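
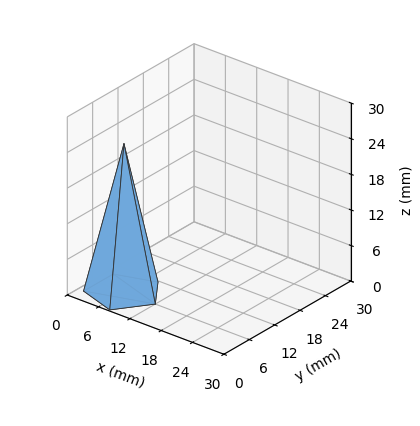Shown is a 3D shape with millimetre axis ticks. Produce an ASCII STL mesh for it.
Reading the render: the shape is a regular 5-sided pyramid, base circumscribed radius ≈ 6 mm, apex at z ≈ 25 mm (dimensions read to the nearest mm from the axis ticks). For the STL, each face is triangulated and given an outward normal.

solid part
  facet normal 0.0000 0.0000 -1.0000
    outer loop
      vertex 1.1 9.5 0.0
      vertex 7.9 11.7 0.0
      vertex 12.0 6.0 0.0
    endloop
  endfacet
  facet normal 0.0000 0.0000 -1.0000
    outer loop
      vertex 1.1 2.5 0.0
      vertex 1.1 9.5 0.0
      vertex 12.0 6.0 0.0
    endloop
  endfacet
  facet normal 0.0000 0.0000 -1.0000
    outer loop
      vertex 7.9 0.3 0.0
      vertex 1.1 2.5 0.0
      vertex 12.0 6.0 0.0
    endloop
  endfacet
  facet normal 0.7968 0.5732 0.1912
    outer loop
      vertex 12.0 6.0 0.0
      vertex 7.9 11.7 0.0
      vertex 6.0 6.0 25.0
    endloop
  endfacet
  facet normal -0.3022 0.9341 0.1900
    outer loop
      vertex 7.9 11.7 0.0
      vertex 1.1 9.5 0.0
      vertex 6.0 6.0 25.0
    endloop
  endfacet
  facet normal -0.9813 0.0000 0.1923
    outer loop
      vertex 1.1 9.5 0.0
      vertex 1.1 2.5 0.0
      vertex 6.0 6.0 25.0
    endloop
  endfacet
  facet normal -0.3022 -0.9341 0.1900
    outer loop
      vertex 1.1 2.5 0.0
      vertex 7.9 0.3 0.0
      vertex 6.0 6.0 25.0
    endloop
  endfacet
  facet normal 0.7968 -0.5732 0.1912
    outer loop
      vertex 7.9 0.3 0.0
      vertex 12.0 6.0 0.0
      vertex 6.0 6.0 25.0
    endloop
  endfacet
endsolid part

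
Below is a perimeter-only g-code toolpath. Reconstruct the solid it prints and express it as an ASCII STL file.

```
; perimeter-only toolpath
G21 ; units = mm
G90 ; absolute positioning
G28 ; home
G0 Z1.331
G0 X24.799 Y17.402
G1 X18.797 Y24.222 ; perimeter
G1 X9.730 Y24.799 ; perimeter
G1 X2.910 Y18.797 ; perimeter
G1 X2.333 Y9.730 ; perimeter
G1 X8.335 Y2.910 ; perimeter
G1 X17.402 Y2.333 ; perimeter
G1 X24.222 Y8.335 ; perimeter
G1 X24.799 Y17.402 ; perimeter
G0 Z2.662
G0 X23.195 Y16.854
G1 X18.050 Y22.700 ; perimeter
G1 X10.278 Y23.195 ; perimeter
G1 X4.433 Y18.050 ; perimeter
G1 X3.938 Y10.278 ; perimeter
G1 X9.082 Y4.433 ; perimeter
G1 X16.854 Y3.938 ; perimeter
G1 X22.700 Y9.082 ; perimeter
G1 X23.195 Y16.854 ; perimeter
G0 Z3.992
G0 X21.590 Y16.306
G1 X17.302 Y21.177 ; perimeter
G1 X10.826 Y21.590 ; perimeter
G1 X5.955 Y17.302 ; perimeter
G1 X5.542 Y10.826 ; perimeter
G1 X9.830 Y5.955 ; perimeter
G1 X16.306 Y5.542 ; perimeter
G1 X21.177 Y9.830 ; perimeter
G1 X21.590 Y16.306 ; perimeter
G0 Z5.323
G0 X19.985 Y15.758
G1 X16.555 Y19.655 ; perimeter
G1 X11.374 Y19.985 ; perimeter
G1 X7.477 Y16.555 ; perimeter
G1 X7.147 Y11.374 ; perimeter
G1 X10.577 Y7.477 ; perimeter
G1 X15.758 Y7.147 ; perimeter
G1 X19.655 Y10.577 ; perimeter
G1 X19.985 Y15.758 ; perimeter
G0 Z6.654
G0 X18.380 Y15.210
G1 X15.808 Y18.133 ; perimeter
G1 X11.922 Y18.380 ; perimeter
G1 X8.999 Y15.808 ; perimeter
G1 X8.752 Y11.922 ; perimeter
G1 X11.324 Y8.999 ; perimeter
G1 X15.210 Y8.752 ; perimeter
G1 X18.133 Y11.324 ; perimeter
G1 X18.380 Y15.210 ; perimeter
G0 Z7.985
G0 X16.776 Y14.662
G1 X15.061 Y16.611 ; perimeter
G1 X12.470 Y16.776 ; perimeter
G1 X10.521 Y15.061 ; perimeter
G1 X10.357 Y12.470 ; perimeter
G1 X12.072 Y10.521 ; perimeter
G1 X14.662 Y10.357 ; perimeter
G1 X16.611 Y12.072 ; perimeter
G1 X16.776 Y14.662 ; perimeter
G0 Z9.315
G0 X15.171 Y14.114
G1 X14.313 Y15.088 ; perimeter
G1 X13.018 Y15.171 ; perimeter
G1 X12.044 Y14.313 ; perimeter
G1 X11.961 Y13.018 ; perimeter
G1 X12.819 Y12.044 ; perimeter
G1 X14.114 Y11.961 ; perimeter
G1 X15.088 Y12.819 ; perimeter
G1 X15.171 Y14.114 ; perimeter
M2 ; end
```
solid part
  facet normal 0.0000 0.0000 -1.0000
    outer loop
      vertex 9.182 26.404 0.000
      vertex 19.544 25.744 0.000
      vertex 26.404 17.950 0.000
    endloop
  endfacet
  facet normal 0.0000 0.0000 -1.0000
    outer loop
      vertex 1.388 19.544 0.000
      vertex 9.182 26.404 0.000
      vertex 26.404 17.950 0.000
    endloop
  endfacet
  facet normal 0.0000 0.0000 -1.0000
    outer loop
      vertex 0.728 9.182 0.000
      vertex 1.388 19.544 0.000
      vertex 26.404 17.950 0.000
    endloop
  endfacet
  facet normal 0.0000 0.0000 -1.0000
    outer loop
      vertex 7.588 1.388 0.000
      vertex 0.728 9.182 0.000
      vertex 26.404 17.950 0.000
    endloop
  endfacet
  facet normal 0.0000 0.0000 -1.0000
    outer loop
      vertex 17.950 0.728 0.000
      vertex 7.588 1.388 0.000
      vertex 26.404 17.950 0.000
    endloop
  endfacet
  facet normal 0.0000 0.0000 -1.0000
    outer loop
      vertex 25.744 7.588 0.000
      vertex 17.950 0.728 0.000
      vertex 26.404 17.950 0.000
    endloop
  endfacet
  facet normal 0.4860 0.4277 0.7622
    outer loop
      vertex 26.404 17.950 0.000
      vertex 19.544 25.744 0.000
      vertex 13.566 13.566 10.646
    endloop
  endfacet
  facet normal 0.0412 0.6461 0.7622
    outer loop
      vertex 19.544 25.744 0.000
      vertex 9.182 26.404 0.000
      vertex 13.566 13.566 10.646
    endloop
  endfacet
  facet normal -0.4277 0.4860 0.7622
    outer loop
      vertex 9.182 26.404 0.000
      vertex 1.388 19.544 0.000
      vertex 13.566 13.566 10.646
    endloop
  endfacet
  facet normal -0.6461 0.0412 0.7622
    outer loop
      vertex 1.388 19.544 0.000
      vertex 0.728 9.182 0.000
      vertex 13.566 13.566 10.646
    endloop
  endfacet
  facet normal -0.4860 -0.4277 0.7622
    outer loop
      vertex 0.728 9.182 0.000
      vertex 7.588 1.388 0.000
      vertex 13.566 13.566 10.646
    endloop
  endfacet
  facet normal -0.0412 -0.6461 0.7622
    outer loop
      vertex 7.588 1.388 0.000
      vertex 17.950 0.728 0.000
      vertex 13.566 13.566 10.646
    endloop
  endfacet
  facet normal 0.4277 -0.4860 0.7622
    outer loop
      vertex 17.950 0.728 0.000
      vertex 25.744 7.588 0.000
      vertex 13.566 13.566 10.646
    endloop
  endfacet
  facet normal 0.6461 -0.0412 0.7622
    outer loop
      vertex 25.744 7.588 0.000
      vertex 26.404 17.950 0.000
      vertex 13.566 13.566 10.646
    endloop
  endfacet
endsolid part

The G0 Z moves step by Δz≈1.331 mm. The G1 loops shrink linearly with z, so the solid tapers from its base footprint up to z≈10.6. Closing with a flat bottom cap and the tapered top and triangulating gives 14 facets — a regular 8-sided pyramid, base circumscribed radius ≈ 13.6 mm, apex at z ≈ 10.6 mm.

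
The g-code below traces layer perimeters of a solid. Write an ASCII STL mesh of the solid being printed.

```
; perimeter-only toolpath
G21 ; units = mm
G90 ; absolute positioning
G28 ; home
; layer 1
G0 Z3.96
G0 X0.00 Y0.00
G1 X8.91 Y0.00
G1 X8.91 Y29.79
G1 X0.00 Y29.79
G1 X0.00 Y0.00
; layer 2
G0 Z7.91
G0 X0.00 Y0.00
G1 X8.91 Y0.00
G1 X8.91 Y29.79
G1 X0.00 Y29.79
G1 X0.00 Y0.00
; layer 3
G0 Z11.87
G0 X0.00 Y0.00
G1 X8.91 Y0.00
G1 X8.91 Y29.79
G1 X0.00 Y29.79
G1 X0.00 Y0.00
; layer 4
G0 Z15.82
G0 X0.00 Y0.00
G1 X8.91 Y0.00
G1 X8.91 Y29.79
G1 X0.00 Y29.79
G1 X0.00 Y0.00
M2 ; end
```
solid part
  facet normal 0.0000 0.0000 -1.0000
    outer loop
      vertex 8.91 29.79 0.00
      vertex 8.91 0.00 0.00
      vertex 0.00 0.00 0.00
    endloop
  endfacet
  facet normal 0.0000 0.0000 -1.0000
    outer loop
      vertex 0.00 29.79 0.00
      vertex 8.91 29.79 0.00
      vertex 0.00 0.00 0.00
    endloop
  endfacet
  facet normal 0.0000 0.0000 1.0000
    outer loop
      vertex 0.00 0.00 15.82
      vertex 8.91 0.00 15.82
      vertex 8.91 29.79 15.82
    endloop
  endfacet
  facet normal 0.0000 0.0000 1.0000
    outer loop
      vertex 0.00 0.00 15.82
      vertex 8.91 29.79 15.82
      vertex 0.00 29.79 15.82
    endloop
  endfacet
  facet normal 0.0000 -1.0000 0.0000
    outer loop
      vertex 0.00 0.00 0.00
      vertex 8.91 0.00 0.00
      vertex 8.91 0.00 15.82
    endloop
  endfacet
  facet normal 0.0000 -1.0000 0.0000
    outer loop
      vertex 0.00 0.00 0.00
      vertex 8.91 0.00 15.82
      vertex 0.00 0.00 15.82
    endloop
  endfacet
  facet normal 0.0000 1.0000 0.0000
    outer loop
      vertex 8.91 29.79 15.82
      vertex 8.91 29.79 0.00
      vertex 0.00 29.79 0.00
    endloop
  endfacet
  facet normal 0.0000 1.0000 0.0000
    outer loop
      vertex 0.00 29.79 15.82
      vertex 8.91 29.79 15.82
      vertex 0.00 29.79 0.00
    endloop
  endfacet
  facet normal -1.0000 0.0000 0.0000
    outer loop
      vertex 0.00 29.79 15.82
      vertex 0.00 29.79 0.00
      vertex 0.00 0.00 0.00
    endloop
  endfacet
  facet normal -1.0000 0.0000 0.0000
    outer loop
      vertex 0.00 0.00 15.82
      vertex 0.00 29.79 15.82
      vertex 0.00 0.00 0.00
    endloop
  endfacet
  facet normal 1.0000 0.0000 0.0000
    outer loop
      vertex 8.91 0.00 0.00
      vertex 8.91 29.79 0.00
      vertex 8.91 29.79 15.82
    endloop
  endfacet
  facet normal 1.0000 0.0000 0.0000
    outer loop
      vertex 8.91 0.00 0.00
      vertex 8.91 29.79 15.82
      vertex 8.91 0.00 15.82
    endloop
  endfacet
endsolid part

The G0 Z moves step by Δz≈3.96 mm. Every layer's G1 loop is the same polygon, so the solid is a straight extrusion of it from z=0 to z≈15.8. Closing with flat bottom and top caps and triangulating gives 12 facets — a rectangular box, roughly 8.91 × 29.8 mm footprint and 15.8 mm tall.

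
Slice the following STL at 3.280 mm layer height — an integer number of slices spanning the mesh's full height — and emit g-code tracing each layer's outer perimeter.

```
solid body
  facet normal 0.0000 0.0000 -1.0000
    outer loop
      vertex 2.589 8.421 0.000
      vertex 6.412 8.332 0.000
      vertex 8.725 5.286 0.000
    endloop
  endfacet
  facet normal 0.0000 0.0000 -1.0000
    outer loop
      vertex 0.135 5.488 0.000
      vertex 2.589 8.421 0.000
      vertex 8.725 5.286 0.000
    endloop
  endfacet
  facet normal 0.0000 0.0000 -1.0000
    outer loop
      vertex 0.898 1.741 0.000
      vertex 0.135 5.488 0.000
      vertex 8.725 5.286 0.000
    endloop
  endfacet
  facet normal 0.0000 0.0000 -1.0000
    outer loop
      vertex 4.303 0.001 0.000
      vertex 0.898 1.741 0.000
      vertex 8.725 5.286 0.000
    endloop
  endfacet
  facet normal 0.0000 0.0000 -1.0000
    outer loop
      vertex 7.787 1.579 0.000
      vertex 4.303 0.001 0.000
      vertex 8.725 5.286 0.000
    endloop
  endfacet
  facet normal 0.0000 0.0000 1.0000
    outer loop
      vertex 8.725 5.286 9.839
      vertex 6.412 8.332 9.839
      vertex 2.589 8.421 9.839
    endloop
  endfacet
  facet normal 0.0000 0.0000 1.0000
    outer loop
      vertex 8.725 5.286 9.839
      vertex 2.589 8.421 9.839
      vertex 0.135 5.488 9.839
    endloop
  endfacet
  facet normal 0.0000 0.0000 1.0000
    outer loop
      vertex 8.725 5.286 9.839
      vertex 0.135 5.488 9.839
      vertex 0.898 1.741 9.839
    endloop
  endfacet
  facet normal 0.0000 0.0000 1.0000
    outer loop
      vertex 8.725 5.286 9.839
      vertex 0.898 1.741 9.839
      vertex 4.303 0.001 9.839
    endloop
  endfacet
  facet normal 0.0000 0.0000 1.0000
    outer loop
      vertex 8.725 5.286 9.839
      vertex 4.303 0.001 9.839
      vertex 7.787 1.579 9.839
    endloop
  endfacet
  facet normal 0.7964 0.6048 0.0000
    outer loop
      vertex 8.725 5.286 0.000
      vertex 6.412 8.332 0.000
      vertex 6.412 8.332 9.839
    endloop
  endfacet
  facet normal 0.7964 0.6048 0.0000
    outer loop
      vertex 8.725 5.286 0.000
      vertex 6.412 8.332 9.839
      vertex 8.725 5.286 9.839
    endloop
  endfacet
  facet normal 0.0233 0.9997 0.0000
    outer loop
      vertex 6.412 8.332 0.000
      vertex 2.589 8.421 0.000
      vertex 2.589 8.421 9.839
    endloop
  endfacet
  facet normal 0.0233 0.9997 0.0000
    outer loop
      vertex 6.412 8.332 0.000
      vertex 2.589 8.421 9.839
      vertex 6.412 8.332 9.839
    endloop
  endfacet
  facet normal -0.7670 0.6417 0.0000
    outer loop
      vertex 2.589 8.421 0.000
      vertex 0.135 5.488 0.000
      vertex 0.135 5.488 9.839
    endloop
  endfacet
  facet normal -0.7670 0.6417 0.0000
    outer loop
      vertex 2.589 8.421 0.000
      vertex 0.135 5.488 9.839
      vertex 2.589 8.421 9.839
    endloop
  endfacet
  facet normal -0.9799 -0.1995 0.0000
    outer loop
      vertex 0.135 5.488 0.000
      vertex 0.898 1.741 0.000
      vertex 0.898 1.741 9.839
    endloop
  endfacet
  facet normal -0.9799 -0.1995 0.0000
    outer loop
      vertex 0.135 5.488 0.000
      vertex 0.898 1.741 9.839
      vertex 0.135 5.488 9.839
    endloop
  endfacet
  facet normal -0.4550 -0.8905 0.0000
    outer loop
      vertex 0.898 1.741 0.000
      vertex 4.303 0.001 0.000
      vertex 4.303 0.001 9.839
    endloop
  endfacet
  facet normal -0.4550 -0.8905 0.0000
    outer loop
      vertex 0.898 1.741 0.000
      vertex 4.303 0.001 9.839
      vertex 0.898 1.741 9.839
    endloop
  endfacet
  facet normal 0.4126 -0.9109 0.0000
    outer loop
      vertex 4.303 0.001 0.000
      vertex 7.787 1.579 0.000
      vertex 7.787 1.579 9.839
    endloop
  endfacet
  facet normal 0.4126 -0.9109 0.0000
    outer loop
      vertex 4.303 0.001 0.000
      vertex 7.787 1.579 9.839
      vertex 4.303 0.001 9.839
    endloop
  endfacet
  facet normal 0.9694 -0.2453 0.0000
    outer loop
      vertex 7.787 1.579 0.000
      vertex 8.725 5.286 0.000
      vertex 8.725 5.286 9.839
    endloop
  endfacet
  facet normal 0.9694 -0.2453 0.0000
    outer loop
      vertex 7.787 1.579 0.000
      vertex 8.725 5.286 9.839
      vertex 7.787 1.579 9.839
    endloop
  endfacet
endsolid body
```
; perimeter-only toolpath
G21 ; units = mm
G90 ; absolute positioning
G28 ; home
; layer 1
G0 Z3.280
G0 X8.725 Y5.286
G1 X6.412 Y8.332
G1 X2.589 Y8.421
G1 X0.135 Y5.488
G1 X0.898 Y1.741
G1 X4.303 Y0.001
G1 X7.787 Y1.579
G1 X8.725 Y5.286
; layer 2
G0 Z6.559
G0 X8.725 Y5.286
G1 X6.412 Y8.332
G1 X2.589 Y8.421
G1 X0.135 Y5.488
G1 X0.898 Y1.741
G1 X4.303 Y0.001
G1 X7.787 Y1.579
G1 X8.725 Y5.286
; layer 3
G0 Z9.839
G0 X8.725 Y5.286
G1 X6.412 Y8.332
G1 X2.589 Y8.421
G1 X0.135 Y5.488
G1 X0.898 Y1.741
G1 X4.303 Y0.001
G1 X7.787 Y1.579
G1 X8.725 Y5.286
M2 ; end

The solid is a regular 7-sided prism (a cylinder approximated with 7 flat sides), circumscribed radius ≈ 4.41 mm, height ≈ 9.84 mm. Slicing at Δz = 3.280 mm — 3 equal slices spanning the solid's height, so layer i sits at z = i·h/3 — gives 3 non-empty perimeters. Each is a 7-segment closed polygon; G0 lifts to the layer z and rapids to the start vertex, then G1 traces the edges.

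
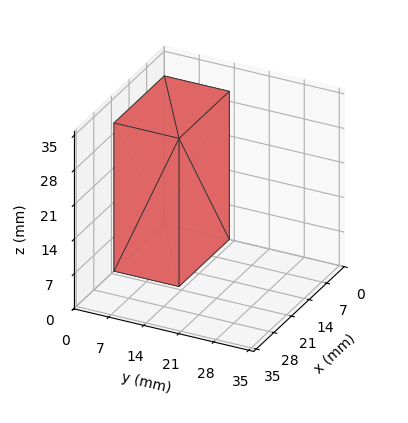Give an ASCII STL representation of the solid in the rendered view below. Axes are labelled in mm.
Reading the render: the shape is a rectangular box, roughly 20 × 13 mm footprint and 30 mm tall (dimensions read to the nearest mm from the axis ticks). For the STL, each face is triangulated and given an outward normal.

solid part
  facet normal 0.0000 0.0000 -1.0000
    outer loop
      vertex 20.0 13.0 0.0
      vertex 20.0 0.0 0.0
      vertex 0.0 0.0 0.0
    endloop
  endfacet
  facet normal 0.0000 0.0000 -1.0000
    outer loop
      vertex 0.0 13.0 0.0
      vertex 20.0 13.0 0.0
      vertex 0.0 0.0 0.0
    endloop
  endfacet
  facet normal 0.0000 0.0000 1.0000
    outer loop
      vertex 0.0 0.0 30.0
      vertex 20.0 0.0 30.0
      vertex 20.0 13.0 30.0
    endloop
  endfacet
  facet normal 0.0000 0.0000 1.0000
    outer loop
      vertex 0.0 0.0 30.0
      vertex 20.0 13.0 30.0
      vertex 0.0 13.0 30.0
    endloop
  endfacet
  facet normal 0.0000 -1.0000 0.0000
    outer loop
      vertex 0.0 0.0 0.0
      vertex 20.0 0.0 0.0
      vertex 20.0 0.0 30.0
    endloop
  endfacet
  facet normal 0.0000 -1.0000 0.0000
    outer loop
      vertex 0.0 0.0 0.0
      vertex 20.0 0.0 30.0
      vertex 0.0 0.0 30.0
    endloop
  endfacet
  facet normal 0.0000 1.0000 0.0000
    outer loop
      vertex 20.0 13.0 30.0
      vertex 20.0 13.0 0.0
      vertex 0.0 13.0 0.0
    endloop
  endfacet
  facet normal 0.0000 1.0000 0.0000
    outer loop
      vertex 0.0 13.0 30.0
      vertex 20.0 13.0 30.0
      vertex 0.0 13.0 0.0
    endloop
  endfacet
  facet normal -1.0000 0.0000 0.0000
    outer loop
      vertex 0.0 13.0 30.0
      vertex 0.0 13.0 0.0
      vertex 0.0 0.0 0.0
    endloop
  endfacet
  facet normal -1.0000 0.0000 0.0000
    outer loop
      vertex 0.0 0.0 30.0
      vertex 0.0 13.0 30.0
      vertex 0.0 0.0 0.0
    endloop
  endfacet
  facet normal 1.0000 0.0000 0.0000
    outer loop
      vertex 20.0 0.0 0.0
      vertex 20.0 13.0 0.0
      vertex 20.0 13.0 30.0
    endloop
  endfacet
  facet normal 1.0000 0.0000 0.0000
    outer loop
      vertex 20.0 0.0 0.0
      vertex 20.0 13.0 30.0
      vertex 20.0 0.0 30.0
    endloop
  endfacet
endsolid part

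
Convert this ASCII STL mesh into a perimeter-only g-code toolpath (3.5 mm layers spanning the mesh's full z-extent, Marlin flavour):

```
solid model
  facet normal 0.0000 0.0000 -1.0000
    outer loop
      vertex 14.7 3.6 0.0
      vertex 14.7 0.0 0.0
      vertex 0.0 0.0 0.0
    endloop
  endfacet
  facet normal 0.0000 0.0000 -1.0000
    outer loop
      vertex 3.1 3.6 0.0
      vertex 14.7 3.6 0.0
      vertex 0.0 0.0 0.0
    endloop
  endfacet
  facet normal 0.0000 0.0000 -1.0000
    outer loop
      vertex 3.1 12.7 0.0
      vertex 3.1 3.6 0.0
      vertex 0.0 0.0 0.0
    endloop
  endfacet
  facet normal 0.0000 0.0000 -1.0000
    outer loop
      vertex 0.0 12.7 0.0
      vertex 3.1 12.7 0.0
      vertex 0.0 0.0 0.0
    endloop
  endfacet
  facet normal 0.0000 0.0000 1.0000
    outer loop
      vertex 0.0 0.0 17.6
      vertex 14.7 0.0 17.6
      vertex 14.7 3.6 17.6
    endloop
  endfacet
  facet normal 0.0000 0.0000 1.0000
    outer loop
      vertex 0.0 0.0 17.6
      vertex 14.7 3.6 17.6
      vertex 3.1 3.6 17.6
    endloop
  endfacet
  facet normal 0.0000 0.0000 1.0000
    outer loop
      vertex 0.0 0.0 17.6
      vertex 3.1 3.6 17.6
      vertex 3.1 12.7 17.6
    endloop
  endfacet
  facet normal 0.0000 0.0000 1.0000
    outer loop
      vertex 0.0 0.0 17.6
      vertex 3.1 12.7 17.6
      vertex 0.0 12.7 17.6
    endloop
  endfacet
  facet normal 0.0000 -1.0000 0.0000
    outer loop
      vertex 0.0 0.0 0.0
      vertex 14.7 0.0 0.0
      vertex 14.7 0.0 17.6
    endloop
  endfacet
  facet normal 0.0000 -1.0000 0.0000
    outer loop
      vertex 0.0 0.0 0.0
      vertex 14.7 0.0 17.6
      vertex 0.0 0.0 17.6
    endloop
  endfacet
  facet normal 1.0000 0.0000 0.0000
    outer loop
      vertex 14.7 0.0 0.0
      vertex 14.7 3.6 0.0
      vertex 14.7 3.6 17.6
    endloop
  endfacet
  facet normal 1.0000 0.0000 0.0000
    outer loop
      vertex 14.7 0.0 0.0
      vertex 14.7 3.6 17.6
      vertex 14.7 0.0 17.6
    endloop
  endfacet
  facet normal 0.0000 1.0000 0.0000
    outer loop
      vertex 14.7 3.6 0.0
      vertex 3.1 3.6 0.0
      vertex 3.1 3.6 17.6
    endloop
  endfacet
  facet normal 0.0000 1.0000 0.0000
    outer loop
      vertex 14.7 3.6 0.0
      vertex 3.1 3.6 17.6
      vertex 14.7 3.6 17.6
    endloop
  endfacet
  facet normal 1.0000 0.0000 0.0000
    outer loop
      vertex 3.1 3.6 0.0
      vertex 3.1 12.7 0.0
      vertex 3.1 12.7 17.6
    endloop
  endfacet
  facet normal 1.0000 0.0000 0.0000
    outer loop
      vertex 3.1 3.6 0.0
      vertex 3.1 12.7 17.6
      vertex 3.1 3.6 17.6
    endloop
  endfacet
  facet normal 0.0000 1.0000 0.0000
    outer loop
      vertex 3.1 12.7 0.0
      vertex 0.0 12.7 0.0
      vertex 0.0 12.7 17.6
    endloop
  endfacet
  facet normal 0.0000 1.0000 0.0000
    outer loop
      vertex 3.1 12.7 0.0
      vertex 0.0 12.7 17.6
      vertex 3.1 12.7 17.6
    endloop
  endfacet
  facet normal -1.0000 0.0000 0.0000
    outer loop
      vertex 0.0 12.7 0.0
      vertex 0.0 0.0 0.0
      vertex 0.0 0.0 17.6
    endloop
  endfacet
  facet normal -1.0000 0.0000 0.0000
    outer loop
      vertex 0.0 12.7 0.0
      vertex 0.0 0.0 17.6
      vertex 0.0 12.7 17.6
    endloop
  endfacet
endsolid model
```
; perimeter-only toolpath
G21 ; units = mm
G90 ; absolute positioning
G28 ; home
; layer 1
G0 Z3.5
G0 X0.0 Y0.0
G1 X14.7 Y0.0
G1 X14.7 Y3.6
G1 X3.1 Y3.6
G1 X3.1 Y12.7
G1 X0.0 Y12.7
G1 X0.0 Y0.0
; layer 2
G0 Z7.0
G0 X0.0 Y0.0
G1 X14.7 Y0.0
G1 X14.7 Y3.6
G1 X3.1 Y3.6
G1 X3.1 Y12.7
G1 X0.0 Y12.7
G1 X0.0 Y0.0
; layer 3
G0 Z10.6
G0 X0.0 Y0.0
G1 X14.7 Y0.0
G1 X14.7 Y3.6
G1 X3.1 Y3.6
G1 X3.1 Y12.7
G1 X0.0 Y12.7
G1 X0.0 Y0.0
; layer 4
G0 Z14.1
G0 X0.0 Y0.0
G1 X14.7 Y0.0
G1 X14.7 Y3.6
G1 X3.1 Y3.6
G1 X3.1 Y12.7
G1 X0.0 Y12.7
G1 X0.0 Y0.0
; layer 5
G0 Z17.6
G0 X0.0 Y0.0
G1 X14.7 Y0.0
G1 X14.7 Y3.6
G1 X3.1 Y3.6
G1 X3.1 Y12.7
G1 X0.0 Y12.7
G1 X0.0 Y0.0
M2 ; end

The solid is an L-shaped prism: outer 14.7 × 12.7 mm, arm thicknesses ≈ 3.6 mm (horizontal) and 3.1 mm (vertical), extruded 17.6 mm in z. Slicing at Δz = 3.5 mm — 5 equal slices spanning the solid's height, so layer i sits at z = i·h/5 — gives 5 non-empty perimeters. Each is a 6-segment closed polygon; G0 lifts to the layer z and rapids to the start vertex, then G1 traces the edges.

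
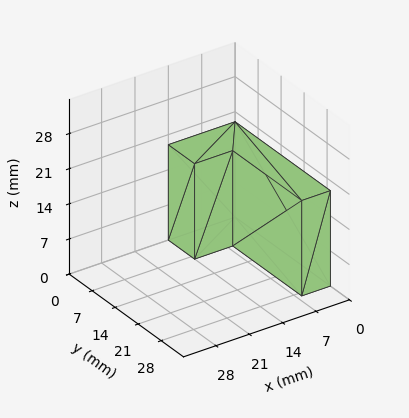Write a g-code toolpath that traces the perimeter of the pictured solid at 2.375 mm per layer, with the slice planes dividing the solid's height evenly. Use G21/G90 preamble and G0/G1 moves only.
Reading the render: the shape is an L-shaped prism: outer 14 × 29 mm, arm thicknesses ≈ 8 mm (horizontal) and 6 mm (vertical), extruded 19 mm in z (dimensions read to the nearest mm from the axis ticks). For the g-code, the solid's height is divided into equal slices at the stated Δz and each level perimeter traced with G1 moves after a G0 lift.

; perimeter-only toolpath
G21 ; units = mm
G90 ; absolute positioning
G28 ; home
; layer 1
G0 Z2.375
G0 X0.000 Y0.000
G1 X14.000 Y0.000
G1 X14.000 Y8.000
G1 X6.000 Y8.000
G1 X6.000 Y29.000
G1 X0.000 Y29.000
G1 X0.000 Y0.000
; layer 2
G0 Z4.750
G0 X0.000 Y0.000
G1 X14.000 Y0.000
G1 X14.000 Y8.000
G1 X6.000 Y8.000
G1 X6.000 Y29.000
G1 X0.000 Y29.000
G1 X0.000 Y0.000
; layer 3
G0 Z7.125
G0 X0.000 Y0.000
G1 X14.000 Y0.000
G1 X14.000 Y8.000
G1 X6.000 Y8.000
G1 X6.000 Y29.000
G1 X0.000 Y29.000
G1 X0.000 Y0.000
; layer 4
G0 Z9.500
G0 X0.000 Y0.000
G1 X14.000 Y0.000
G1 X14.000 Y8.000
G1 X6.000 Y8.000
G1 X6.000 Y29.000
G1 X0.000 Y29.000
G1 X0.000 Y0.000
; layer 5
G0 Z11.875
G0 X0.000 Y0.000
G1 X14.000 Y0.000
G1 X14.000 Y8.000
G1 X6.000 Y8.000
G1 X6.000 Y29.000
G1 X0.000 Y29.000
G1 X0.000 Y0.000
; layer 6
G0 Z14.250
G0 X0.000 Y0.000
G1 X14.000 Y0.000
G1 X14.000 Y8.000
G1 X6.000 Y8.000
G1 X6.000 Y29.000
G1 X0.000 Y29.000
G1 X0.000 Y0.000
; layer 7
G0 Z16.625
G0 X0.000 Y0.000
G1 X14.000 Y0.000
G1 X14.000 Y8.000
G1 X6.000 Y8.000
G1 X6.000 Y29.000
G1 X0.000 Y29.000
G1 X0.000 Y0.000
; layer 8
G0 Z19.000
G0 X0.000 Y0.000
G1 X14.000 Y0.000
G1 X14.000 Y8.000
G1 X6.000 Y8.000
G1 X6.000 Y29.000
G1 X0.000 Y29.000
G1 X0.000 Y0.000
M2 ; end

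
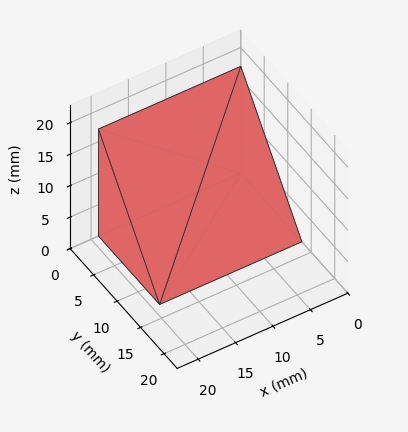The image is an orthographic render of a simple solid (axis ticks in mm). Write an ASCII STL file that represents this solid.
Reading the render: the shape is a wedge (ramp): 19 × 13 mm base, rising to 17 mm along the y=0 edge and sloping linearly to z=0 at y=13 (dimensions read to the nearest mm from the axis ticks). For the STL, each face is triangulated and given an outward normal.

solid part
  facet normal 0.0000 0.0000 -1.0000
    outer loop
      vertex 19.00 13.00 0.00
      vertex 19.00 0.00 0.00
      vertex 0.00 0.00 0.00
    endloop
  endfacet
  facet normal 0.0000 0.0000 -1.0000
    outer loop
      vertex 0.00 13.00 0.00
      vertex 19.00 13.00 0.00
      vertex 0.00 0.00 0.00
    endloop
  endfacet
  facet normal 0.0000 -1.0000 0.0000
    outer loop
      vertex 0.00 0.00 0.00
      vertex 19.00 0.00 0.00
      vertex 19.00 0.00 17.00
    endloop
  endfacet
  facet normal 0.0000 -1.0000 0.0000
    outer loop
      vertex 0.00 0.00 0.00
      vertex 19.00 0.00 17.00
      vertex 0.00 0.00 17.00
    endloop
  endfacet
  facet normal 0.0000 0.7944 0.6075
    outer loop
      vertex 0.00 0.00 17.00
      vertex 19.00 0.00 17.00
      vertex 19.00 13.00 0.00
    endloop
  endfacet
  facet normal 0.0000 0.7944 0.6075
    outer loop
      vertex 0.00 0.00 17.00
      vertex 19.00 13.00 0.00
      vertex 0.00 13.00 0.00
    endloop
  endfacet
  facet normal -1.0000 0.0000 0.0000
    outer loop
      vertex 0.00 0.00 17.00
      vertex 0.00 13.00 0.00
      vertex 0.00 0.00 0.00
    endloop
  endfacet
  facet normal 1.0000 0.0000 0.0000
    outer loop
      vertex 19.00 0.00 0.00
      vertex 19.00 13.00 0.00
      vertex 19.00 0.00 17.00
    endloop
  endfacet
endsolid part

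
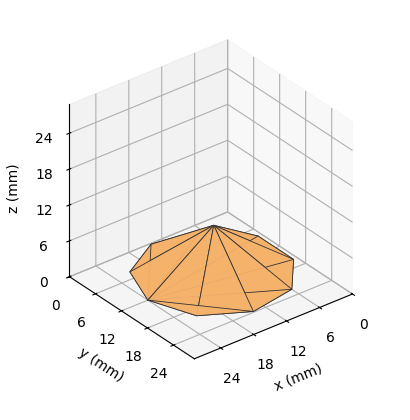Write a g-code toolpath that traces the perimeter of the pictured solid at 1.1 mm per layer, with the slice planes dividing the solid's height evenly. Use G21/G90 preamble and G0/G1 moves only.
Reading the render: the shape is a regular 9-sided pyramid, base circumscribed radius ≈ 12 mm, apex at z ≈ 8 mm (dimensions read to the nearest mm from the axis ticks). For the g-code, the solid's height is divided into equal slices at the stated Δz and each level perimeter traced with G1 moves after a G0 lift.

; perimeter-only toolpath
G21 ; units = mm
G90 ; absolute positioning
G28 ; home
; layer 1
G0 Z1.1
G0 X22.3 Y12.0
G1 X19.9 Y18.6
G1 X13.8 Y22.1
G1 X6.9 Y20.9
G1 X2.3 Y15.5
G1 X2.3 Y8.5
G1 X6.9 Y3.1
G1 X13.8 Y1.9
G1 X19.9 Y5.4
G1 X22.3 Y12.0
; layer 2
G0 Z2.3
G0 X20.6 Y12.0
G1 X18.6 Y17.5
G1 X13.5 Y20.4
G1 X7.7 Y19.4
G1 X3.9 Y14.9
G1 X3.9 Y9.1
G1 X7.7 Y4.6
G1 X13.5 Y3.6
G1 X18.6 Y6.5
G1 X20.6 Y12.0
; layer 3
G0 Z3.4
G0 X18.9 Y12.0
G1 X17.3 Y16.4
G1 X13.2 Y18.7
G1 X8.6 Y17.9
G1 X5.5 Y14.3
G1 X5.5 Y9.7
G1 X8.6 Y6.1
G1 X13.2 Y5.3
G1 X17.3 Y7.6
G1 X18.9 Y12.0
; layer 4
G0 Z4.6
G0 X17.1 Y12.0
G1 X15.9 Y15.3
G1 X12.9 Y17.1
G1 X9.4 Y16.5
G1 X7.2 Y13.8
G1 X7.2 Y10.2
G1 X9.4 Y7.5
G1 X12.9 Y6.9
G1 X15.9 Y8.7
G1 X17.1 Y12.0
; layer 5
G0 Z5.7
G0 X15.4 Y12.0
G1 X14.6 Y14.2
G1 X12.6 Y15.4
G1 X10.3 Y15.0
G1 X8.8 Y13.2
G1 X8.8 Y10.8
G1 X10.3 Y9.0
G1 X12.6 Y8.6
G1 X14.6 Y9.8
G1 X15.4 Y12.0
; layer 6
G0 Z6.9
G0 X13.7 Y12.0
G1 X13.3 Y13.1
G1 X12.3 Y13.7
G1 X11.1 Y13.5
G1 X10.4 Y12.6
G1 X10.4 Y11.4
G1 X11.1 Y10.5
G1 X12.3 Y10.3
G1 X13.3 Y10.9
G1 X13.7 Y12.0
M2 ; end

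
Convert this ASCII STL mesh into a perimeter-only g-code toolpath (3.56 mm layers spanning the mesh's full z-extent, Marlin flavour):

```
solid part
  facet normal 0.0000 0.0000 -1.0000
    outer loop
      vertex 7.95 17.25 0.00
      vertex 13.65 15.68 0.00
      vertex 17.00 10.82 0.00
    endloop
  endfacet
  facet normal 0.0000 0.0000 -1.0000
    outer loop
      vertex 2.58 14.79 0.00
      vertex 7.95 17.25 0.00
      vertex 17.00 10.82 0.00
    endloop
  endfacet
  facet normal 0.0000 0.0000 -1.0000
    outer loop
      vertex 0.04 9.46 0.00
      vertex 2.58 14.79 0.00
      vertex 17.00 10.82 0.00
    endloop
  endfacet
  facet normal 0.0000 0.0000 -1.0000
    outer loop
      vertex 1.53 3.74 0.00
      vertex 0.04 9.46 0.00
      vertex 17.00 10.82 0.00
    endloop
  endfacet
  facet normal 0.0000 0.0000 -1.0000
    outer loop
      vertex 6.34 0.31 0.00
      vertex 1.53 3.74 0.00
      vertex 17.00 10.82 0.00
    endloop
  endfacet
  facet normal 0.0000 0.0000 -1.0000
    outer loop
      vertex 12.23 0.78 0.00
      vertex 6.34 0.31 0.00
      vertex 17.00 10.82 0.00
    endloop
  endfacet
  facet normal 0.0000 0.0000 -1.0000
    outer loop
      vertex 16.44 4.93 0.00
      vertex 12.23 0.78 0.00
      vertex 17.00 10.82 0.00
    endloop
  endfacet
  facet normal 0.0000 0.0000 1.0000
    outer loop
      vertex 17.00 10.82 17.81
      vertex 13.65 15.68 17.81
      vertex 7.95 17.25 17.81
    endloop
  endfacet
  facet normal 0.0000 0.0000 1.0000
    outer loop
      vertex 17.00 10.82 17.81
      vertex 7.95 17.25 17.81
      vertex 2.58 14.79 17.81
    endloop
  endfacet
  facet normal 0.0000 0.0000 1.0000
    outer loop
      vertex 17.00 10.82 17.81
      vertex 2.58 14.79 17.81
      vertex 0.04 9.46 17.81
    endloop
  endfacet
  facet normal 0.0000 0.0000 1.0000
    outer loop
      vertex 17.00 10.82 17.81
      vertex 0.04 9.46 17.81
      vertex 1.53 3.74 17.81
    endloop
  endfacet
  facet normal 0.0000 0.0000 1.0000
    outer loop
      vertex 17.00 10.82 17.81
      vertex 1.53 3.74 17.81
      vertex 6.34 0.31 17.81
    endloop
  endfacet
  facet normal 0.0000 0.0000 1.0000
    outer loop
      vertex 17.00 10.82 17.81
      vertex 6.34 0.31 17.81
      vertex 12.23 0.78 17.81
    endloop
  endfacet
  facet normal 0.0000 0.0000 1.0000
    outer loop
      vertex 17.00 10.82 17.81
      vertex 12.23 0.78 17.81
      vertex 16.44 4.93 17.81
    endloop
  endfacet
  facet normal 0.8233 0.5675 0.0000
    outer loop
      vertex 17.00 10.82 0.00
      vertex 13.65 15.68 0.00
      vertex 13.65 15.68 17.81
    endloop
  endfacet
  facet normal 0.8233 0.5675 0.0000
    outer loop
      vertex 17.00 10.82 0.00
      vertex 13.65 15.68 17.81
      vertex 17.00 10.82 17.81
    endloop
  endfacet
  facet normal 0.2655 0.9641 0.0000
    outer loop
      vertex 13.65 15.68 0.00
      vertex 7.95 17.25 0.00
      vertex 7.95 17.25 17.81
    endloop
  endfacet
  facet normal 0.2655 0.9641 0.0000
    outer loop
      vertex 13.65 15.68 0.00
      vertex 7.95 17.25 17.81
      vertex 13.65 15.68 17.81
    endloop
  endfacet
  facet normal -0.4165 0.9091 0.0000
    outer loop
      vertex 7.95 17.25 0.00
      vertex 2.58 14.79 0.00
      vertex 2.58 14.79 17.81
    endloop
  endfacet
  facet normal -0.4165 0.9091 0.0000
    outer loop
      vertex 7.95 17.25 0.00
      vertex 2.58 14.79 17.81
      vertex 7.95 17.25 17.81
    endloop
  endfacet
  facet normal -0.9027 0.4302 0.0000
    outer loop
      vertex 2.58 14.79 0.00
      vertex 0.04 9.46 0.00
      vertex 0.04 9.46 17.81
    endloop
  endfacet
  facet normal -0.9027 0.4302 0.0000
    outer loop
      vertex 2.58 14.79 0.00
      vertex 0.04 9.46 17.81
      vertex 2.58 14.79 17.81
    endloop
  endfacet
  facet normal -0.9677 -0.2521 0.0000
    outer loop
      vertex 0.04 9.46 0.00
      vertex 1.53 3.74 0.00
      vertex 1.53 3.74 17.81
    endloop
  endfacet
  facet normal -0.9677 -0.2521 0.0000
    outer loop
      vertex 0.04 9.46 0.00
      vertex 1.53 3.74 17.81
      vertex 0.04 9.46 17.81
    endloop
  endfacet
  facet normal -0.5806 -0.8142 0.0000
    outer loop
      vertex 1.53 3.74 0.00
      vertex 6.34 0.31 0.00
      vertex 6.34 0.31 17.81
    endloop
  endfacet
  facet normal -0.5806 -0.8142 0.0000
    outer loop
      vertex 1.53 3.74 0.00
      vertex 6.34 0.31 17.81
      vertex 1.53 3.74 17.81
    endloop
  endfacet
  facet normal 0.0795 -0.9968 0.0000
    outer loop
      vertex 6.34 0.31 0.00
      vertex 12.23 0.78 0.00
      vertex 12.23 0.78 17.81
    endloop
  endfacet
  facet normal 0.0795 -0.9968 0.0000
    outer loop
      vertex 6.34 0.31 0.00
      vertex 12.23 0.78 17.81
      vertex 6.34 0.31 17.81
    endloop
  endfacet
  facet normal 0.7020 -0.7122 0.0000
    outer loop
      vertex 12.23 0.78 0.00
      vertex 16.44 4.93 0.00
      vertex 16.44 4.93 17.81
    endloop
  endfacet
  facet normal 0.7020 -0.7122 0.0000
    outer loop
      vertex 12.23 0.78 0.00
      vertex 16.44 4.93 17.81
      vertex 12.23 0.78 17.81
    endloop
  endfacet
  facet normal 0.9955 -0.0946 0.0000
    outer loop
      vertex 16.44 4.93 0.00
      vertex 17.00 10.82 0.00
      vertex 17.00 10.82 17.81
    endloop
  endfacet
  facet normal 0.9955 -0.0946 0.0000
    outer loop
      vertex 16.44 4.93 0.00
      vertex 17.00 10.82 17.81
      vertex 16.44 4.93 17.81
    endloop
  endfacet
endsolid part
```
; perimeter-only toolpath
G21 ; units = mm
G90 ; absolute positioning
G28 ; home
; layer 1
G0 Z3.56
G0 X17.00 Y10.82
G1 X13.65 Y15.68
G1 X7.95 Y17.25
G1 X2.58 Y14.79
G1 X0.04 Y9.46
G1 X1.53 Y3.74
G1 X6.34 Y0.31
G1 X12.23 Y0.78
G1 X16.44 Y4.93
G1 X17.00 Y10.82
; layer 2
G0 Z7.12
G0 X17.00 Y10.82
G1 X13.65 Y15.68
G1 X7.95 Y17.25
G1 X2.58 Y14.79
G1 X0.04 Y9.46
G1 X1.53 Y3.74
G1 X6.34 Y0.31
G1 X12.23 Y0.78
G1 X16.44 Y4.93
G1 X17.00 Y10.82
; layer 3
G0 Z10.69
G0 X17.00 Y10.82
G1 X13.65 Y15.68
G1 X7.95 Y17.25
G1 X2.58 Y14.79
G1 X0.04 Y9.46
G1 X1.53 Y3.74
G1 X6.34 Y0.31
G1 X12.23 Y0.78
G1 X16.44 Y4.93
G1 X17.00 Y10.82
; layer 4
G0 Z14.25
G0 X17.00 Y10.82
G1 X13.65 Y15.68
G1 X7.95 Y17.25
G1 X2.58 Y14.79
G1 X0.04 Y9.46
G1 X1.53 Y3.74
G1 X6.34 Y0.31
G1 X12.23 Y0.78
G1 X16.44 Y4.93
G1 X17.00 Y10.82
; layer 5
G0 Z17.81
G0 X17.00 Y10.82
G1 X13.65 Y15.68
G1 X7.95 Y17.25
G1 X2.58 Y14.79
G1 X0.04 Y9.46
G1 X1.53 Y3.74
G1 X6.34 Y0.31
G1 X12.23 Y0.78
G1 X16.44 Y4.93
G1 X17.00 Y10.82
M2 ; end

The solid is a regular 9-sided prism (a cylinder approximated with 9 flat sides), circumscribed radius ≈ 8.64 mm, height ≈ 17.8 mm. Slicing at Δz = 3.56 mm — 5 equal slices spanning the solid's height, so layer i sits at z = i·h/5 — gives 5 non-empty perimeters. Each is a 9-segment closed polygon; G0 lifts to the layer z and rapids to the start vertex, then G1 traces the edges.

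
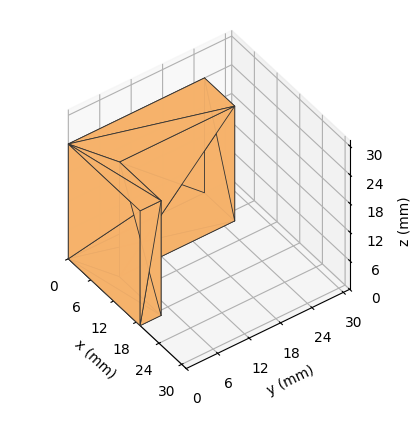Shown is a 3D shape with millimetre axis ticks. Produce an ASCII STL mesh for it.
Reading the render: the shape is an L-shaped prism: outer 19 × 26 mm, arm thicknesses ≈ 4 mm (horizontal) and 8 mm (vertical), extruded 24 mm in z (dimensions read to the nearest mm from the axis ticks). For the STL, each face is triangulated and given an outward normal.

solid part
  facet normal 0.0000 0.0000 -1.0000
    outer loop
      vertex 19.000 4.000 0.000
      vertex 19.000 0.000 0.000
      vertex 0.000 0.000 0.000
    endloop
  endfacet
  facet normal 0.0000 0.0000 -1.0000
    outer loop
      vertex 8.000 4.000 0.000
      vertex 19.000 4.000 0.000
      vertex 0.000 0.000 0.000
    endloop
  endfacet
  facet normal 0.0000 0.0000 -1.0000
    outer loop
      vertex 8.000 26.000 0.000
      vertex 8.000 4.000 0.000
      vertex 0.000 0.000 0.000
    endloop
  endfacet
  facet normal 0.0000 0.0000 -1.0000
    outer loop
      vertex 0.000 26.000 0.000
      vertex 8.000 26.000 0.000
      vertex 0.000 0.000 0.000
    endloop
  endfacet
  facet normal 0.0000 0.0000 1.0000
    outer loop
      vertex 0.000 0.000 24.000
      vertex 19.000 0.000 24.000
      vertex 19.000 4.000 24.000
    endloop
  endfacet
  facet normal 0.0000 0.0000 1.0000
    outer loop
      vertex 0.000 0.000 24.000
      vertex 19.000 4.000 24.000
      vertex 8.000 4.000 24.000
    endloop
  endfacet
  facet normal 0.0000 0.0000 1.0000
    outer loop
      vertex 0.000 0.000 24.000
      vertex 8.000 4.000 24.000
      vertex 8.000 26.000 24.000
    endloop
  endfacet
  facet normal 0.0000 0.0000 1.0000
    outer loop
      vertex 0.000 0.000 24.000
      vertex 8.000 26.000 24.000
      vertex 0.000 26.000 24.000
    endloop
  endfacet
  facet normal 0.0000 -1.0000 0.0000
    outer loop
      vertex 0.000 0.000 0.000
      vertex 19.000 0.000 0.000
      vertex 19.000 0.000 24.000
    endloop
  endfacet
  facet normal 0.0000 -1.0000 0.0000
    outer loop
      vertex 0.000 0.000 0.000
      vertex 19.000 0.000 24.000
      vertex 0.000 0.000 24.000
    endloop
  endfacet
  facet normal 1.0000 0.0000 0.0000
    outer loop
      vertex 19.000 0.000 0.000
      vertex 19.000 4.000 0.000
      vertex 19.000 4.000 24.000
    endloop
  endfacet
  facet normal 1.0000 0.0000 0.0000
    outer loop
      vertex 19.000 0.000 0.000
      vertex 19.000 4.000 24.000
      vertex 19.000 0.000 24.000
    endloop
  endfacet
  facet normal 0.0000 1.0000 0.0000
    outer loop
      vertex 19.000 4.000 0.000
      vertex 8.000 4.000 0.000
      vertex 8.000 4.000 24.000
    endloop
  endfacet
  facet normal 0.0000 1.0000 0.0000
    outer loop
      vertex 19.000 4.000 0.000
      vertex 8.000 4.000 24.000
      vertex 19.000 4.000 24.000
    endloop
  endfacet
  facet normal 1.0000 0.0000 0.0000
    outer loop
      vertex 8.000 4.000 0.000
      vertex 8.000 26.000 0.000
      vertex 8.000 26.000 24.000
    endloop
  endfacet
  facet normal 1.0000 0.0000 0.0000
    outer loop
      vertex 8.000 4.000 0.000
      vertex 8.000 26.000 24.000
      vertex 8.000 4.000 24.000
    endloop
  endfacet
  facet normal 0.0000 1.0000 0.0000
    outer loop
      vertex 8.000 26.000 0.000
      vertex 0.000 26.000 0.000
      vertex 0.000 26.000 24.000
    endloop
  endfacet
  facet normal 0.0000 1.0000 0.0000
    outer loop
      vertex 8.000 26.000 0.000
      vertex 0.000 26.000 24.000
      vertex 8.000 26.000 24.000
    endloop
  endfacet
  facet normal -1.0000 0.0000 0.0000
    outer loop
      vertex 0.000 26.000 0.000
      vertex 0.000 0.000 0.000
      vertex 0.000 0.000 24.000
    endloop
  endfacet
  facet normal -1.0000 0.0000 0.0000
    outer loop
      vertex 0.000 26.000 0.000
      vertex 0.000 0.000 24.000
      vertex 0.000 26.000 24.000
    endloop
  endfacet
endsolid part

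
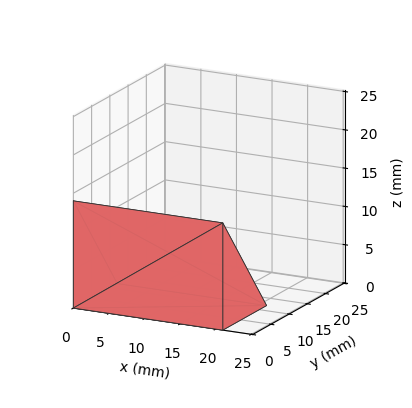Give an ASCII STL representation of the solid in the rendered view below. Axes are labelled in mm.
Reading the render: the shape is a wedge (ramp): 21 × 12 mm base, rising to 14 mm along the y=0 edge and sloping linearly to z=0 at y=12 (dimensions read to the nearest mm from the axis ticks). For the STL, each face is triangulated and given an outward normal.

solid part
  facet normal 0.0000 0.0000 -1.0000
    outer loop
      vertex 21.00 12.00 0.00
      vertex 21.00 0.00 0.00
      vertex 0.00 0.00 0.00
    endloop
  endfacet
  facet normal 0.0000 0.0000 -1.0000
    outer loop
      vertex 0.00 12.00 0.00
      vertex 21.00 12.00 0.00
      vertex 0.00 0.00 0.00
    endloop
  endfacet
  facet normal 0.0000 -1.0000 0.0000
    outer loop
      vertex 0.00 0.00 0.00
      vertex 21.00 0.00 0.00
      vertex 21.00 0.00 14.00
    endloop
  endfacet
  facet normal 0.0000 -1.0000 0.0000
    outer loop
      vertex 0.00 0.00 0.00
      vertex 21.00 0.00 14.00
      vertex 0.00 0.00 14.00
    endloop
  endfacet
  facet normal 0.0000 0.7593 0.6508
    outer loop
      vertex 0.00 0.00 14.00
      vertex 21.00 0.00 14.00
      vertex 21.00 12.00 0.00
    endloop
  endfacet
  facet normal 0.0000 0.7593 0.6508
    outer loop
      vertex 0.00 0.00 14.00
      vertex 21.00 12.00 0.00
      vertex 0.00 12.00 0.00
    endloop
  endfacet
  facet normal -1.0000 0.0000 0.0000
    outer loop
      vertex 0.00 0.00 14.00
      vertex 0.00 12.00 0.00
      vertex 0.00 0.00 0.00
    endloop
  endfacet
  facet normal 1.0000 0.0000 0.0000
    outer loop
      vertex 21.00 0.00 0.00
      vertex 21.00 12.00 0.00
      vertex 21.00 0.00 14.00
    endloop
  endfacet
endsolid part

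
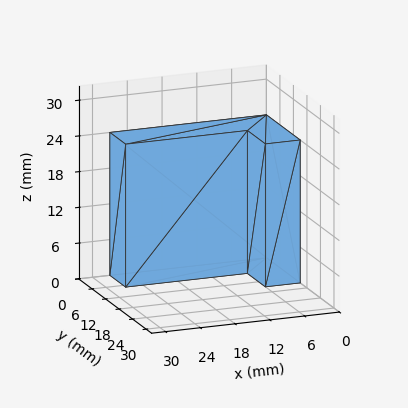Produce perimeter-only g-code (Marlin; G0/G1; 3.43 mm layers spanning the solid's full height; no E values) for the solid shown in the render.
Reading the render: the shape is an L-shaped prism: outer 27 × 15 mm, arm thicknesses ≈ 7 mm (horizontal) and 6 mm (vertical), extruded 24 mm in z (dimensions read to the nearest mm from the axis ticks). For the g-code, the solid's height is divided into equal slices at the stated Δz and each level perimeter traced with G1 moves after a G0 lift.

; perimeter-only toolpath
G21 ; units = mm
G90 ; absolute positioning
G28 ; home
; layer 1
G0 Z3.43
G0 X0.00 Y0.00
G1 X27.00 Y0.00
G1 X27.00 Y7.00
G1 X6.00 Y7.00
G1 X6.00 Y15.00
G1 X0.00 Y15.00
G1 X0.00 Y0.00
; layer 2
G0 Z6.86
G0 X0.00 Y0.00
G1 X27.00 Y0.00
G1 X27.00 Y7.00
G1 X6.00 Y7.00
G1 X6.00 Y15.00
G1 X0.00 Y15.00
G1 X0.00 Y0.00
; layer 3
G0 Z10.29
G0 X0.00 Y0.00
G1 X27.00 Y0.00
G1 X27.00 Y7.00
G1 X6.00 Y7.00
G1 X6.00 Y15.00
G1 X0.00 Y15.00
G1 X0.00 Y0.00
; layer 4
G0 Z13.71
G0 X0.00 Y0.00
G1 X27.00 Y0.00
G1 X27.00 Y7.00
G1 X6.00 Y7.00
G1 X6.00 Y15.00
G1 X0.00 Y15.00
G1 X0.00 Y0.00
; layer 5
G0 Z17.14
G0 X0.00 Y0.00
G1 X27.00 Y0.00
G1 X27.00 Y7.00
G1 X6.00 Y7.00
G1 X6.00 Y15.00
G1 X0.00 Y15.00
G1 X0.00 Y0.00
; layer 6
G0 Z20.57
G0 X0.00 Y0.00
G1 X27.00 Y0.00
G1 X27.00 Y7.00
G1 X6.00 Y7.00
G1 X6.00 Y15.00
G1 X0.00 Y15.00
G1 X0.00 Y0.00
; layer 7
G0 Z24.00
G0 X0.00 Y0.00
G1 X27.00 Y0.00
G1 X27.00 Y7.00
G1 X6.00 Y7.00
G1 X6.00 Y15.00
G1 X0.00 Y15.00
G1 X0.00 Y0.00
M2 ; end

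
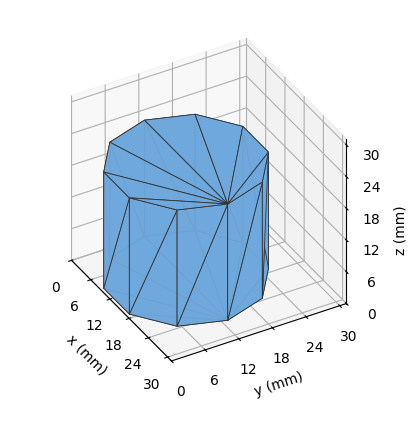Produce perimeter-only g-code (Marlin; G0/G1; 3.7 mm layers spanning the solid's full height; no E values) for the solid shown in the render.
Reading the render: the shape is a regular 10-sided prism (a cylinder approximated with 10 flat sides), circumscribed radius ≈ 13 mm, height ≈ 22 mm (dimensions read to the nearest mm from the axis ticks). For the g-code, the solid's height is divided into equal slices at the stated Δz and each level perimeter traced with G1 moves after a G0 lift.

; perimeter-only toolpath
G21 ; units = mm
G90 ; absolute positioning
G28 ; home
; layer 1
G0 Z3.7
G0 X26.0 Y13.0
G1 X23.5 Y20.6
G1 X17.0 Y25.4
G1 X9.0 Y25.4
G1 X2.5 Y20.6
G1 X0.0 Y13.0
G1 X2.5 Y5.4
G1 X9.0 Y0.6
G1 X17.0 Y0.6
G1 X23.5 Y5.4
G1 X26.0 Y13.0
; layer 2
G0 Z7.3
G0 X26.0 Y13.0
G1 X23.5 Y20.6
G1 X17.0 Y25.4
G1 X9.0 Y25.4
G1 X2.5 Y20.6
G1 X0.0 Y13.0
G1 X2.5 Y5.4
G1 X9.0 Y0.6
G1 X17.0 Y0.6
G1 X23.5 Y5.4
G1 X26.0 Y13.0
; layer 3
G0 Z11.0
G0 X26.0 Y13.0
G1 X23.5 Y20.6
G1 X17.0 Y25.4
G1 X9.0 Y25.4
G1 X2.5 Y20.6
G1 X0.0 Y13.0
G1 X2.5 Y5.4
G1 X9.0 Y0.6
G1 X17.0 Y0.6
G1 X23.5 Y5.4
G1 X26.0 Y13.0
; layer 4
G0 Z14.7
G0 X26.0 Y13.0
G1 X23.5 Y20.6
G1 X17.0 Y25.4
G1 X9.0 Y25.4
G1 X2.5 Y20.6
G1 X0.0 Y13.0
G1 X2.5 Y5.4
G1 X9.0 Y0.6
G1 X17.0 Y0.6
G1 X23.5 Y5.4
G1 X26.0 Y13.0
; layer 5
G0 Z18.3
G0 X26.0 Y13.0
G1 X23.5 Y20.6
G1 X17.0 Y25.4
G1 X9.0 Y25.4
G1 X2.5 Y20.6
G1 X0.0 Y13.0
G1 X2.5 Y5.4
G1 X9.0 Y0.6
G1 X17.0 Y0.6
G1 X23.5 Y5.4
G1 X26.0 Y13.0
; layer 6
G0 Z22.0
G0 X26.0 Y13.0
G1 X23.5 Y20.6
G1 X17.0 Y25.4
G1 X9.0 Y25.4
G1 X2.5 Y20.6
G1 X0.0 Y13.0
G1 X2.5 Y5.4
G1 X9.0 Y0.6
G1 X17.0 Y0.6
G1 X23.5 Y5.4
G1 X26.0 Y13.0
M2 ; end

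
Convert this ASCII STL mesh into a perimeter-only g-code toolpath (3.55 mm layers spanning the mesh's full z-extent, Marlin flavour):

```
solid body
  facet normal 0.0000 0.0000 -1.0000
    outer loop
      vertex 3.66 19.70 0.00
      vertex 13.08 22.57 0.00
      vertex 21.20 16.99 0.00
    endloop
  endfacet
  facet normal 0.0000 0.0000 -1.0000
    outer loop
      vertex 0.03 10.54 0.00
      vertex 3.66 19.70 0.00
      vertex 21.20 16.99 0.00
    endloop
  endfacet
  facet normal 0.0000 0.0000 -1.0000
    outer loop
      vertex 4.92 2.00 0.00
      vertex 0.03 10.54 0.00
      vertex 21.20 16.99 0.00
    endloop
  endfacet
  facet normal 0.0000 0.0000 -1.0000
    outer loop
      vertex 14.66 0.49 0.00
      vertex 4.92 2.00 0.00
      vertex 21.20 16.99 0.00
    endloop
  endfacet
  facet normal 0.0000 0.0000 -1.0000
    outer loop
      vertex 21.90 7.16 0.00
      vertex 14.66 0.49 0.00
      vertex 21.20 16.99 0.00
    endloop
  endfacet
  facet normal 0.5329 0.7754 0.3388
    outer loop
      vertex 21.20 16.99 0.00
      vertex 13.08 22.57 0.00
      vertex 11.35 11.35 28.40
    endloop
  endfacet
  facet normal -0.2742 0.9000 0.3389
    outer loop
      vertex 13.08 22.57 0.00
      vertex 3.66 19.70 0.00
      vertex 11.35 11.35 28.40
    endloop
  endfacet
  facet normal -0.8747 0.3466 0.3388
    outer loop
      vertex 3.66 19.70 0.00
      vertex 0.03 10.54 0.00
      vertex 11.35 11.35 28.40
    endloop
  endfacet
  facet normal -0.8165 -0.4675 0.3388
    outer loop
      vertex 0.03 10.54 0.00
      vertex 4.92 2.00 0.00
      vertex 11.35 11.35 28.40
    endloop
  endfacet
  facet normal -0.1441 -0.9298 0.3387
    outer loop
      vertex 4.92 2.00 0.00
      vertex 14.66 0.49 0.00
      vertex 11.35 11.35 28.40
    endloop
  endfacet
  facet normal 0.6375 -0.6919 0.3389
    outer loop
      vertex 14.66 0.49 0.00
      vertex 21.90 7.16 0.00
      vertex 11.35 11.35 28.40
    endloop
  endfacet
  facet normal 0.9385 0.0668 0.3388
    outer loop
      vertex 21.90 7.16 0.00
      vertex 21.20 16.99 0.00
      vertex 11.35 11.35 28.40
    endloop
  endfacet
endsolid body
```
; perimeter-only toolpath
G21 ; units = mm
G90 ; absolute positioning
G28 ; home
; layer 1
G0 Z3.55
G0 X19.97 Y16.29
G1 X12.86 Y21.17
G1 X4.62 Y18.66
G1 X1.45 Y10.64
G1 X5.72 Y3.17
G1 X14.25 Y1.85
G1 X20.58 Y7.68
G1 X19.97 Y16.29
; layer 2
G0 Z7.10
G0 X18.74 Y15.58
G1 X12.65 Y19.77
G1 X5.58 Y17.61
G1 X2.86 Y10.74
G1 X6.53 Y4.34
G1 X13.83 Y3.21
G1 X19.26 Y8.21
G1 X18.74 Y15.58
; layer 3
G0 Z10.65
G0 X17.51 Y14.87
G1 X12.43 Y18.36
G1 X6.54 Y16.57
G1 X4.27 Y10.84
G1 X7.33 Y5.51
G1 X13.42 Y4.56
G1 X17.94 Y8.73
G1 X17.51 Y14.87
; layer 4
G0 Z14.20
G0 X16.27 Y14.17
G1 X12.21 Y16.96
G1 X7.50 Y15.52
G1 X5.69 Y10.95
G1 X8.13 Y6.67
G1 X13.00 Y5.92
G1 X16.62 Y9.25
G1 X16.27 Y14.17
; layer 5
G0 Z17.75
G0 X15.04 Y13.46
G1 X12.00 Y15.56
G1 X8.47 Y14.48
G1 X7.11 Y11.05
G1 X8.94 Y7.84
G1 X12.59 Y7.28
G1 X15.31 Y9.78
G1 X15.04 Y13.46
; layer 6
G0 Z21.30
G0 X13.81 Y12.76
G1 X11.78 Y14.16
G1 X9.43 Y13.44
G1 X8.52 Y11.15
G1 X9.74 Y9.01
G1 X12.18 Y8.63
G1 X13.99 Y10.30
G1 X13.81 Y12.76
; layer 7
G0 Z24.85
G0 X12.58 Y12.05
G1 X11.57 Y12.75
G1 X10.39 Y12.39
G1 X9.94 Y11.25
G1 X10.55 Y10.18
G1 X11.76 Y9.99
G1 X12.67 Y10.83
G1 X12.58 Y12.05
M2 ; end

The solid is a regular 7-sided pyramid, base circumscribed radius ≈ 11.3 mm, apex at z ≈ 28.4 mm. Slicing at Δz = 3.55 mm — 8 equal slices spanning the solid's height, so layer i sits at z = i·h/8 — gives 7 non-empty perimeters. Each is a 7-segment closed polygon; G0 lifts to the layer z and rapids to the start vertex, then G1 traces the edges. The cross-section shrinks linearly with z (the slice at the apex is degenerate and omitted).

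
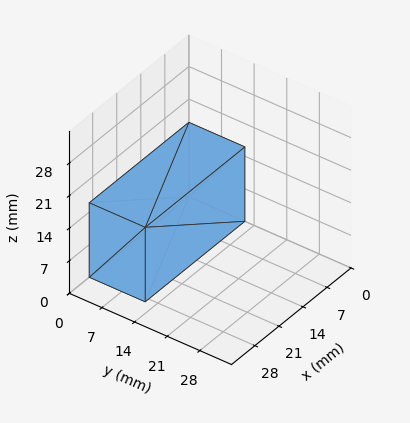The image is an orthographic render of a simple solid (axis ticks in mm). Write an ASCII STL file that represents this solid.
Reading the render: the shape is a rectangular box, roughly 29 × 12 mm footprint and 16 mm tall (dimensions read to the nearest mm from the axis ticks). For the STL, each face is triangulated and given an outward normal.

solid part
  facet normal 0.0000 0.0000 -1.0000
    outer loop
      vertex 29.000 12.000 0.000
      vertex 29.000 0.000 0.000
      vertex 0.000 0.000 0.000
    endloop
  endfacet
  facet normal 0.0000 0.0000 -1.0000
    outer loop
      vertex 0.000 12.000 0.000
      vertex 29.000 12.000 0.000
      vertex 0.000 0.000 0.000
    endloop
  endfacet
  facet normal 0.0000 0.0000 1.0000
    outer loop
      vertex 0.000 0.000 16.000
      vertex 29.000 0.000 16.000
      vertex 29.000 12.000 16.000
    endloop
  endfacet
  facet normal 0.0000 0.0000 1.0000
    outer loop
      vertex 0.000 0.000 16.000
      vertex 29.000 12.000 16.000
      vertex 0.000 12.000 16.000
    endloop
  endfacet
  facet normal 0.0000 -1.0000 0.0000
    outer loop
      vertex 0.000 0.000 0.000
      vertex 29.000 0.000 0.000
      vertex 29.000 0.000 16.000
    endloop
  endfacet
  facet normal 0.0000 -1.0000 0.0000
    outer loop
      vertex 0.000 0.000 0.000
      vertex 29.000 0.000 16.000
      vertex 0.000 0.000 16.000
    endloop
  endfacet
  facet normal 0.0000 1.0000 0.0000
    outer loop
      vertex 29.000 12.000 16.000
      vertex 29.000 12.000 0.000
      vertex 0.000 12.000 0.000
    endloop
  endfacet
  facet normal 0.0000 1.0000 0.0000
    outer loop
      vertex 0.000 12.000 16.000
      vertex 29.000 12.000 16.000
      vertex 0.000 12.000 0.000
    endloop
  endfacet
  facet normal -1.0000 0.0000 0.0000
    outer loop
      vertex 0.000 12.000 16.000
      vertex 0.000 12.000 0.000
      vertex 0.000 0.000 0.000
    endloop
  endfacet
  facet normal -1.0000 0.0000 0.0000
    outer loop
      vertex 0.000 0.000 16.000
      vertex 0.000 12.000 16.000
      vertex 0.000 0.000 0.000
    endloop
  endfacet
  facet normal 1.0000 0.0000 0.0000
    outer loop
      vertex 29.000 0.000 0.000
      vertex 29.000 12.000 0.000
      vertex 29.000 12.000 16.000
    endloop
  endfacet
  facet normal 1.0000 0.0000 0.0000
    outer loop
      vertex 29.000 0.000 0.000
      vertex 29.000 12.000 16.000
      vertex 29.000 0.000 16.000
    endloop
  endfacet
endsolid part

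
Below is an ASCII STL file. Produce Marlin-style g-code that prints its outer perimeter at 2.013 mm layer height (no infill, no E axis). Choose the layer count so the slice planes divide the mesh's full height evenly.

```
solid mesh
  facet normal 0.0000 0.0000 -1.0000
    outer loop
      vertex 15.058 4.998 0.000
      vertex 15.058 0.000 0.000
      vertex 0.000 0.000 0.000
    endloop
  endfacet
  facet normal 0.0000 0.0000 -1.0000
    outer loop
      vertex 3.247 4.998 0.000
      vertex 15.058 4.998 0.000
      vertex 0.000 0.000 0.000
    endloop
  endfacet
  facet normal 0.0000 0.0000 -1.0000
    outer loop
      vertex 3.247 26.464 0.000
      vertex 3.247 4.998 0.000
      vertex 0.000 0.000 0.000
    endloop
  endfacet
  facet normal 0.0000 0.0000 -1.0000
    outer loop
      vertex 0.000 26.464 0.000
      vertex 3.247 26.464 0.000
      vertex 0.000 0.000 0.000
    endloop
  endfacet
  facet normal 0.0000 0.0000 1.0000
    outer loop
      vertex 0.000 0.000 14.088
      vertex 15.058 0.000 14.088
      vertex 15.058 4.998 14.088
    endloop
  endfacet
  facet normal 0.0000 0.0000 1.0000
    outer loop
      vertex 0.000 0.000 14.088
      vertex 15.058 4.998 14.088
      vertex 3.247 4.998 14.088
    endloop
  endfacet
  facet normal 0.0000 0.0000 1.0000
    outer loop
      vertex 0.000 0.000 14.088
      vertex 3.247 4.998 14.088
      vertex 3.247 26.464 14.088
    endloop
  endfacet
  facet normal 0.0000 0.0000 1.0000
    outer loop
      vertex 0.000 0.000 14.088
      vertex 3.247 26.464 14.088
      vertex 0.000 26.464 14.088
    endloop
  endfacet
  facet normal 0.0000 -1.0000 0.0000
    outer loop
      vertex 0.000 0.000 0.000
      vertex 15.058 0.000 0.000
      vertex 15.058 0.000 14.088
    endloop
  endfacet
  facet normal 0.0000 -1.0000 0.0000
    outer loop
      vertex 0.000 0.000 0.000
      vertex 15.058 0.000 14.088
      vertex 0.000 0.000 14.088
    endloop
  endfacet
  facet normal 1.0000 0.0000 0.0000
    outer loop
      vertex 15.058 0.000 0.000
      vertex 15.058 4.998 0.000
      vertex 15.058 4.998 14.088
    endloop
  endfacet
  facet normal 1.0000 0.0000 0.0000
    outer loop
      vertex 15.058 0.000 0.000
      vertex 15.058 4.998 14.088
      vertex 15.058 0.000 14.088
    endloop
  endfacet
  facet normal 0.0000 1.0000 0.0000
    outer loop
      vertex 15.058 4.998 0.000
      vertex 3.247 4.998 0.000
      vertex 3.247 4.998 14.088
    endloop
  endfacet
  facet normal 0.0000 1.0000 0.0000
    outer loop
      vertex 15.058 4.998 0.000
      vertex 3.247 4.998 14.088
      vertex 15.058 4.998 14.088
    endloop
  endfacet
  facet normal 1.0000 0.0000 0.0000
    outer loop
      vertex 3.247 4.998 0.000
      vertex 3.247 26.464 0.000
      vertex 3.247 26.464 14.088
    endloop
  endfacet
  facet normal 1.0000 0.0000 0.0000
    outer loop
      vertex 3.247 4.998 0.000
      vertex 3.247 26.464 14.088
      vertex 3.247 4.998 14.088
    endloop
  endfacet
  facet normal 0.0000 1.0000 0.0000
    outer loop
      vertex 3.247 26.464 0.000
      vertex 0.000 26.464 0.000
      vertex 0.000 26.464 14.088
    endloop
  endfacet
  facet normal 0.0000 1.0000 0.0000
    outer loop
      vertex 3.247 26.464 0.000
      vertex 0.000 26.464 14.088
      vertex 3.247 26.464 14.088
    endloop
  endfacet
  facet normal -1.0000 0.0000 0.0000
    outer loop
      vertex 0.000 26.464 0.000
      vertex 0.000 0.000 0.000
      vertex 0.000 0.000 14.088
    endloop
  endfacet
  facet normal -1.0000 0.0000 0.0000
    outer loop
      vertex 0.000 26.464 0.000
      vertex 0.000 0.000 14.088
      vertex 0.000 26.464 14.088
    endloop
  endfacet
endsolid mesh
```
; perimeter-only toolpath
G21 ; units = mm
G90 ; absolute positioning
G28 ; home
; layer 1
G0 Z2.013
G0 X0.000 Y0.000
G1 X15.058 Y0.000
G1 X15.058 Y4.998
G1 X3.247 Y4.998
G1 X3.247 Y26.464
G1 X0.000 Y26.464
G1 X0.000 Y0.000
; layer 2
G0 Z4.025
G0 X0.000 Y0.000
G1 X15.058 Y0.000
G1 X15.058 Y4.998
G1 X3.247 Y4.998
G1 X3.247 Y26.464
G1 X0.000 Y26.464
G1 X0.000 Y0.000
; layer 3
G0 Z6.038
G0 X0.000 Y0.000
G1 X15.058 Y0.000
G1 X15.058 Y4.998
G1 X3.247 Y4.998
G1 X3.247 Y26.464
G1 X0.000 Y26.464
G1 X0.000 Y0.000
; layer 4
G0 Z8.050
G0 X0.000 Y0.000
G1 X15.058 Y0.000
G1 X15.058 Y4.998
G1 X3.247 Y4.998
G1 X3.247 Y26.464
G1 X0.000 Y26.464
G1 X0.000 Y0.000
; layer 5
G0 Z10.063
G0 X0.000 Y0.000
G1 X15.058 Y0.000
G1 X15.058 Y4.998
G1 X3.247 Y4.998
G1 X3.247 Y26.464
G1 X0.000 Y26.464
G1 X0.000 Y0.000
; layer 6
G0 Z12.075
G0 X0.000 Y0.000
G1 X15.058 Y0.000
G1 X15.058 Y4.998
G1 X3.247 Y4.998
G1 X3.247 Y26.464
G1 X0.000 Y26.464
G1 X0.000 Y0.000
; layer 7
G0 Z14.088
G0 X0.000 Y0.000
G1 X15.058 Y0.000
G1 X15.058 Y4.998
G1 X3.247 Y4.998
G1 X3.247 Y26.464
G1 X0.000 Y26.464
G1 X0.000 Y0.000
M2 ; end

The solid is an L-shaped prism: outer 15.1 × 26.5 mm, arm thicknesses ≈ 5 mm (horizontal) and 3.25 mm (vertical), extruded 14.1 mm in z. Slicing at Δz = 2.013 mm — 7 equal slices spanning the solid's height, so layer i sits at z = i·h/7 — gives 7 non-empty perimeters. Each is a 6-segment closed polygon; G0 lifts to the layer z and rapids to the start vertex, then G1 traces the edges.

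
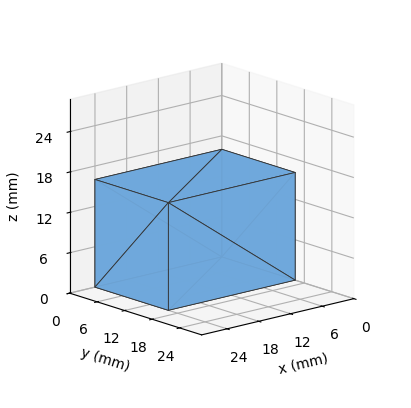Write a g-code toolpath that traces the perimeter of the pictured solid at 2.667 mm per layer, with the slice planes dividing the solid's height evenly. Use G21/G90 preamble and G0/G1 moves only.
Reading the render: the shape is a rectangular box, roughly 24 × 16 mm footprint and 16 mm tall (dimensions read to the nearest mm from the axis ticks). For the g-code, the solid's height is divided into equal slices at the stated Δz and each level perimeter traced with G1 moves after a G0 lift.

; perimeter-only toolpath
G21 ; units = mm
G90 ; absolute positioning
G28 ; home
; layer 1
G0 Z2.667
G0 X0.000 Y0.000
G1 X24.000 Y0.000
G1 X24.000 Y16.000
G1 X0.000 Y16.000
G1 X0.000 Y0.000
; layer 2
G0 Z5.333
G0 X0.000 Y0.000
G1 X24.000 Y0.000
G1 X24.000 Y16.000
G1 X0.000 Y16.000
G1 X0.000 Y0.000
; layer 3
G0 Z8.000
G0 X0.000 Y0.000
G1 X24.000 Y0.000
G1 X24.000 Y16.000
G1 X0.000 Y16.000
G1 X0.000 Y0.000
; layer 4
G0 Z10.667
G0 X0.000 Y0.000
G1 X24.000 Y0.000
G1 X24.000 Y16.000
G1 X0.000 Y16.000
G1 X0.000 Y0.000
; layer 5
G0 Z13.333
G0 X0.000 Y0.000
G1 X24.000 Y0.000
G1 X24.000 Y16.000
G1 X0.000 Y16.000
G1 X0.000 Y0.000
; layer 6
G0 Z16.000
G0 X0.000 Y0.000
G1 X24.000 Y0.000
G1 X24.000 Y16.000
G1 X0.000 Y16.000
G1 X0.000 Y0.000
M2 ; end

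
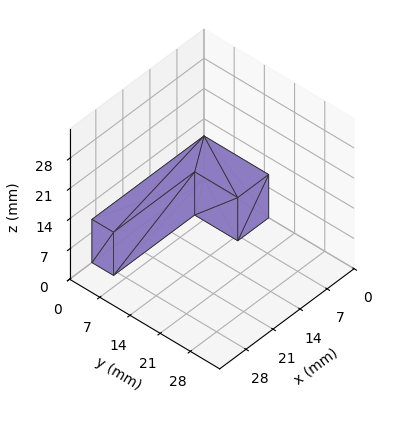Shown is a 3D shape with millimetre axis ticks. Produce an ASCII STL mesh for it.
Reading the render: the shape is an L-shaped prism: outer 29 × 15 mm, arm thicknesses ≈ 5 mm (horizontal) and 8 mm (vertical), extruded 10 mm in z (dimensions read to the nearest mm from the axis ticks). For the STL, each face is triangulated and given an outward normal.

solid part
  facet normal 0.0000 0.0000 -1.0000
    outer loop
      vertex 29.00 5.00 0.00
      vertex 29.00 0.00 0.00
      vertex 0.00 0.00 0.00
    endloop
  endfacet
  facet normal 0.0000 0.0000 -1.0000
    outer loop
      vertex 8.00 5.00 0.00
      vertex 29.00 5.00 0.00
      vertex 0.00 0.00 0.00
    endloop
  endfacet
  facet normal 0.0000 0.0000 -1.0000
    outer loop
      vertex 8.00 15.00 0.00
      vertex 8.00 5.00 0.00
      vertex 0.00 0.00 0.00
    endloop
  endfacet
  facet normal 0.0000 0.0000 -1.0000
    outer loop
      vertex 0.00 15.00 0.00
      vertex 8.00 15.00 0.00
      vertex 0.00 0.00 0.00
    endloop
  endfacet
  facet normal 0.0000 0.0000 1.0000
    outer loop
      vertex 0.00 0.00 10.00
      vertex 29.00 0.00 10.00
      vertex 29.00 5.00 10.00
    endloop
  endfacet
  facet normal 0.0000 0.0000 1.0000
    outer loop
      vertex 0.00 0.00 10.00
      vertex 29.00 5.00 10.00
      vertex 8.00 5.00 10.00
    endloop
  endfacet
  facet normal 0.0000 0.0000 1.0000
    outer loop
      vertex 0.00 0.00 10.00
      vertex 8.00 5.00 10.00
      vertex 8.00 15.00 10.00
    endloop
  endfacet
  facet normal 0.0000 0.0000 1.0000
    outer loop
      vertex 0.00 0.00 10.00
      vertex 8.00 15.00 10.00
      vertex 0.00 15.00 10.00
    endloop
  endfacet
  facet normal 0.0000 -1.0000 0.0000
    outer loop
      vertex 0.00 0.00 0.00
      vertex 29.00 0.00 0.00
      vertex 29.00 0.00 10.00
    endloop
  endfacet
  facet normal 0.0000 -1.0000 0.0000
    outer loop
      vertex 0.00 0.00 0.00
      vertex 29.00 0.00 10.00
      vertex 0.00 0.00 10.00
    endloop
  endfacet
  facet normal 1.0000 0.0000 0.0000
    outer loop
      vertex 29.00 0.00 0.00
      vertex 29.00 5.00 0.00
      vertex 29.00 5.00 10.00
    endloop
  endfacet
  facet normal 1.0000 0.0000 0.0000
    outer loop
      vertex 29.00 0.00 0.00
      vertex 29.00 5.00 10.00
      vertex 29.00 0.00 10.00
    endloop
  endfacet
  facet normal 0.0000 1.0000 0.0000
    outer loop
      vertex 29.00 5.00 0.00
      vertex 8.00 5.00 0.00
      vertex 8.00 5.00 10.00
    endloop
  endfacet
  facet normal 0.0000 1.0000 0.0000
    outer loop
      vertex 29.00 5.00 0.00
      vertex 8.00 5.00 10.00
      vertex 29.00 5.00 10.00
    endloop
  endfacet
  facet normal 1.0000 0.0000 0.0000
    outer loop
      vertex 8.00 5.00 0.00
      vertex 8.00 15.00 0.00
      vertex 8.00 15.00 10.00
    endloop
  endfacet
  facet normal 1.0000 0.0000 0.0000
    outer loop
      vertex 8.00 5.00 0.00
      vertex 8.00 15.00 10.00
      vertex 8.00 5.00 10.00
    endloop
  endfacet
  facet normal 0.0000 1.0000 0.0000
    outer loop
      vertex 8.00 15.00 0.00
      vertex 0.00 15.00 0.00
      vertex 0.00 15.00 10.00
    endloop
  endfacet
  facet normal 0.0000 1.0000 0.0000
    outer loop
      vertex 8.00 15.00 0.00
      vertex 0.00 15.00 10.00
      vertex 8.00 15.00 10.00
    endloop
  endfacet
  facet normal -1.0000 0.0000 0.0000
    outer loop
      vertex 0.00 15.00 0.00
      vertex 0.00 0.00 0.00
      vertex 0.00 0.00 10.00
    endloop
  endfacet
  facet normal -1.0000 0.0000 0.0000
    outer loop
      vertex 0.00 15.00 0.00
      vertex 0.00 0.00 10.00
      vertex 0.00 15.00 10.00
    endloop
  endfacet
endsolid part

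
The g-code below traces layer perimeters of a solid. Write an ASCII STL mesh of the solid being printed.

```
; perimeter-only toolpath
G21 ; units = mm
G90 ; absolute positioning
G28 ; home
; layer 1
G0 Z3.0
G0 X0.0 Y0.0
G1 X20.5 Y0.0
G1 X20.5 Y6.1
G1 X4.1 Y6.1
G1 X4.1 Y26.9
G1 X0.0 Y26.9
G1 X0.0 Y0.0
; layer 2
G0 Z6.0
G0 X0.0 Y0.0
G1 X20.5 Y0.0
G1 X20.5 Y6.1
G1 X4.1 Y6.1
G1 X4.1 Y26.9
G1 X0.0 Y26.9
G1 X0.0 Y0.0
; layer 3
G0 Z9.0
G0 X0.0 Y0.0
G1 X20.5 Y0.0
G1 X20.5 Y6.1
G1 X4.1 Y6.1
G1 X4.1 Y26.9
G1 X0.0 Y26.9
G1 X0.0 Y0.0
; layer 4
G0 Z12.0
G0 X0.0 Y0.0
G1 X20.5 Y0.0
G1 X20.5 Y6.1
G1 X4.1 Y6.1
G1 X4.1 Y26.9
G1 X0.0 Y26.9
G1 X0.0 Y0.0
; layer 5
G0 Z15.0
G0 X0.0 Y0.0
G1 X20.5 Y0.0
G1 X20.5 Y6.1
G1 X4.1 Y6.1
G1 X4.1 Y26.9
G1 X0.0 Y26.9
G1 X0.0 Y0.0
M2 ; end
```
solid part
  facet normal 0.0000 0.0000 -1.0000
    outer loop
      vertex 20.5 6.1 0.0
      vertex 20.5 0.0 0.0
      vertex 0.0 0.0 0.0
    endloop
  endfacet
  facet normal 0.0000 0.0000 -1.0000
    outer loop
      vertex 4.1 6.1 0.0
      vertex 20.5 6.1 0.0
      vertex 0.0 0.0 0.0
    endloop
  endfacet
  facet normal 0.0000 0.0000 -1.0000
    outer loop
      vertex 4.1 26.9 0.0
      vertex 4.1 6.1 0.0
      vertex 0.0 0.0 0.0
    endloop
  endfacet
  facet normal 0.0000 0.0000 -1.0000
    outer loop
      vertex 0.0 26.9 0.0
      vertex 4.1 26.9 0.0
      vertex 0.0 0.0 0.0
    endloop
  endfacet
  facet normal 0.0000 0.0000 1.0000
    outer loop
      vertex 0.0 0.0 15.0
      vertex 20.5 0.0 15.0
      vertex 20.5 6.1 15.0
    endloop
  endfacet
  facet normal 0.0000 0.0000 1.0000
    outer loop
      vertex 0.0 0.0 15.0
      vertex 20.5 6.1 15.0
      vertex 4.1 6.1 15.0
    endloop
  endfacet
  facet normal 0.0000 0.0000 1.0000
    outer loop
      vertex 0.0 0.0 15.0
      vertex 4.1 6.1 15.0
      vertex 4.1 26.9 15.0
    endloop
  endfacet
  facet normal 0.0000 0.0000 1.0000
    outer loop
      vertex 0.0 0.0 15.0
      vertex 4.1 26.9 15.0
      vertex 0.0 26.9 15.0
    endloop
  endfacet
  facet normal 0.0000 -1.0000 0.0000
    outer loop
      vertex 0.0 0.0 0.0
      vertex 20.5 0.0 0.0
      vertex 20.5 0.0 15.0
    endloop
  endfacet
  facet normal 0.0000 -1.0000 0.0000
    outer loop
      vertex 0.0 0.0 0.0
      vertex 20.5 0.0 15.0
      vertex 0.0 0.0 15.0
    endloop
  endfacet
  facet normal 1.0000 0.0000 0.0000
    outer loop
      vertex 20.5 0.0 0.0
      vertex 20.5 6.1 0.0
      vertex 20.5 6.1 15.0
    endloop
  endfacet
  facet normal 1.0000 0.0000 0.0000
    outer loop
      vertex 20.5 0.0 0.0
      vertex 20.5 6.1 15.0
      vertex 20.5 0.0 15.0
    endloop
  endfacet
  facet normal 0.0000 1.0000 0.0000
    outer loop
      vertex 20.5 6.1 0.0
      vertex 4.1 6.1 0.0
      vertex 4.1 6.1 15.0
    endloop
  endfacet
  facet normal 0.0000 1.0000 0.0000
    outer loop
      vertex 20.5 6.1 0.0
      vertex 4.1 6.1 15.0
      vertex 20.5 6.1 15.0
    endloop
  endfacet
  facet normal 1.0000 0.0000 0.0000
    outer loop
      vertex 4.1 6.1 0.0
      vertex 4.1 26.9 0.0
      vertex 4.1 26.9 15.0
    endloop
  endfacet
  facet normal 1.0000 0.0000 0.0000
    outer loop
      vertex 4.1 6.1 0.0
      vertex 4.1 26.9 15.0
      vertex 4.1 6.1 15.0
    endloop
  endfacet
  facet normal 0.0000 1.0000 0.0000
    outer loop
      vertex 4.1 26.9 0.0
      vertex 0.0 26.9 0.0
      vertex 0.0 26.9 15.0
    endloop
  endfacet
  facet normal 0.0000 1.0000 0.0000
    outer loop
      vertex 4.1 26.9 0.0
      vertex 0.0 26.9 15.0
      vertex 4.1 26.9 15.0
    endloop
  endfacet
  facet normal -1.0000 0.0000 0.0000
    outer loop
      vertex 0.0 26.9 0.0
      vertex 0.0 0.0 0.0
      vertex 0.0 0.0 15.0
    endloop
  endfacet
  facet normal -1.0000 0.0000 0.0000
    outer loop
      vertex 0.0 26.9 0.0
      vertex 0.0 0.0 15.0
      vertex 0.0 26.9 15.0
    endloop
  endfacet
endsolid part

The G0 Z moves step by Δz≈3.0 mm. Every layer's G1 loop is the same polygon, so the solid is a straight extrusion of it from z=0 to z≈15. Closing with flat bottom and top caps and triangulating gives 20 facets — an L-shaped prism: outer 20.5 × 26.9 mm, arm thicknesses ≈ 6.1 mm (horizontal) and 4.1 mm (vertical), extruded 15 mm in z.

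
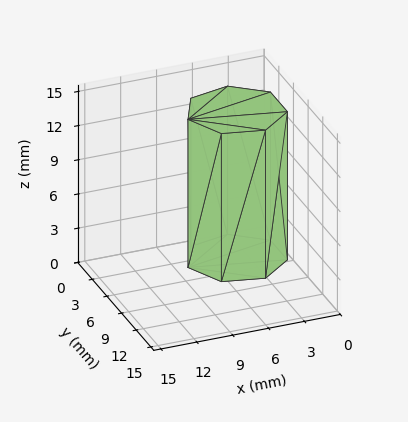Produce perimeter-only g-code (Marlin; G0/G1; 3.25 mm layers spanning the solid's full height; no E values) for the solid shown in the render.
Reading the render: the shape is a regular 7-sided prism (a cylinder approximated with 7 flat sides), circumscribed radius ≈ 4 mm, height ≈ 13 mm (dimensions read to the nearest mm from the axis ticks). For the g-code, the solid's height is divided into equal slices at the stated Δz and each level perimeter traced with G1 moves after a G0 lift.

; perimeter-only toolpath
G21 ; units = mm
G90 ; absolute positioning
G28 ; home
; layer 1
G0 Z3.25
G0 X8.00 Y4.00
G1 X6.49 Y7.13
G1 X3.11 Y7.90
G1 X0.40 Y5.74
G1 X0.40 Y2.26
G1 X3.11 Y0.10
G1 X6.49 Y0.87
G1 X8.00 Y4.00
; layer 2
G0 Z6.50
G0 X8.00 Y4.00
G1 X6.49 Y7.13
G1 X3.11 Y7.90
G1 X0.40 Y5.74
G1 X0.40 Y2.26
G1 X3.11 Y0.10
G1 X6.49 Y0.87
G1 X8.00 Y4.00
; layer 3
G0 Z9.75
G0 X8.00 Y4.00
G1 X6.49 Y7.13
G1 X3.11 Y7.90
G1 X0.40 Y5.74
G1 X0.40 Y2.26
G1 X3.11 Y0.10
G1 X6.49 Y0.87
G1 X8.00 Y4.00
; layer 4
G0 Z13.00
G0 X8.00 Y4.00
G1 X6.49 Y7.13
G1 X3.11 Y7.90
G1 X0.40 Y5.74
G1 X0.40 Y2.26
G1 X3.11 Y0.10
G1 X6.49 Y0.87
G1 X8.00 Y4.00
M2 ; end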